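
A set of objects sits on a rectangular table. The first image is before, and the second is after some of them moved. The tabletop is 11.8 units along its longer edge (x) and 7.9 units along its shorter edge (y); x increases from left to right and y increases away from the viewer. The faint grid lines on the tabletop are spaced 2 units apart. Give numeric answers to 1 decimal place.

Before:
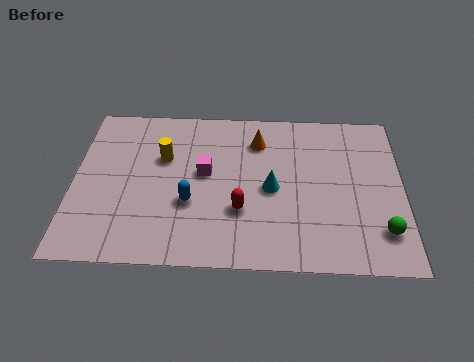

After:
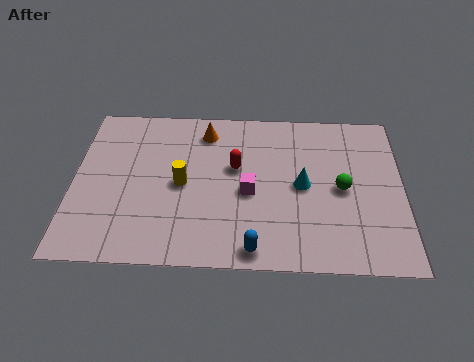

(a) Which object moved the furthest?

the blue capsule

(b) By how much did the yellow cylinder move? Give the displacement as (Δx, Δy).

(0.7, -1.3)

The yellow cylinder was at about (3.2, 5.1) and moved to about (3.9, 3.8).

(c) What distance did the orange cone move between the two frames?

1.9

From (6.6, 6.1) to (4.7, 6.5), the orange cone covered √(1.9² + 0.4²) ≈ 1.9 units.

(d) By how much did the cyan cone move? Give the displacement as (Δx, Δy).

(1.1, 0.2)

The cyan cone was at about (7.1, 3.7) and moved to about (8.2, 3.9).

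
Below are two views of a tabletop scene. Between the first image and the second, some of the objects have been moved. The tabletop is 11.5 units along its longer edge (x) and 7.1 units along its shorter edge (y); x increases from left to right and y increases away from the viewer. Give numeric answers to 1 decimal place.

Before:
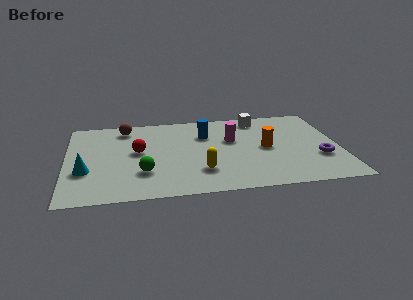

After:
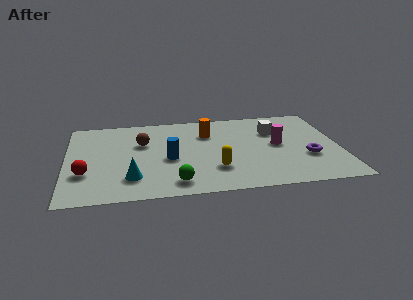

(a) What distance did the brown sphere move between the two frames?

1.6

The brown sphere was near (2.5, 6.0) before and (3.2, 4.6) after, so it travelled √(0.7² + 1.4²) ≈ 1.6 units.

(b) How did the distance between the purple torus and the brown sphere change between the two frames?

-1.7

Before: roughly 8.9 units apart; after: 7.2. That's 1.7 units closer together.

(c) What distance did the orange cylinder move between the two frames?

2.9

The orange cylinder moved from about (8.4, 3.5) to (6.0, 5.1), a distance of √(2.4² + 1.6²) ≈ 2.9.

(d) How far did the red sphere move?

2.7

From (3.0, 3.9) to (0.8, 2.3), the red sphere covered √(2.2² + 1.6²) ≈ 2.7 units.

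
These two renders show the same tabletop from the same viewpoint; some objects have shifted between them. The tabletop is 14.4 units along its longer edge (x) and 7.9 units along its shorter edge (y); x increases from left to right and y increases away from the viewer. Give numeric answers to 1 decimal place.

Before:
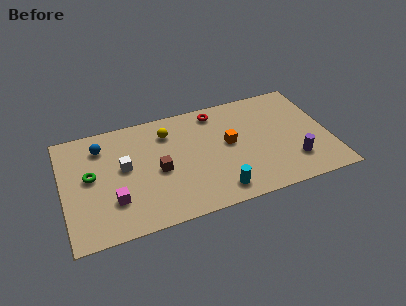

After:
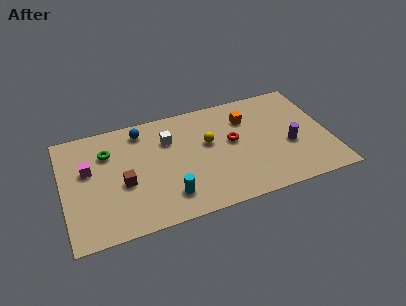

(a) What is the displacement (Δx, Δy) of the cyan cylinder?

(-2.6, 0.5)

The cyan cylinder started near (8.1, 1.2) and ended near (5.5, 1.7).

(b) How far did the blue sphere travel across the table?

2.3

The blue sphere moved from about (2.2, 6.2) to (4.4, 6.7), a distance of √(2.2² + 0.5²) ≈ 2.3.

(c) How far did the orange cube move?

1.9

The orange cube was near (9.0, 4.3) before and (10.1, 5.8) after, so it travelled √(1.1² + 1.5²) ≈ 1.9 units.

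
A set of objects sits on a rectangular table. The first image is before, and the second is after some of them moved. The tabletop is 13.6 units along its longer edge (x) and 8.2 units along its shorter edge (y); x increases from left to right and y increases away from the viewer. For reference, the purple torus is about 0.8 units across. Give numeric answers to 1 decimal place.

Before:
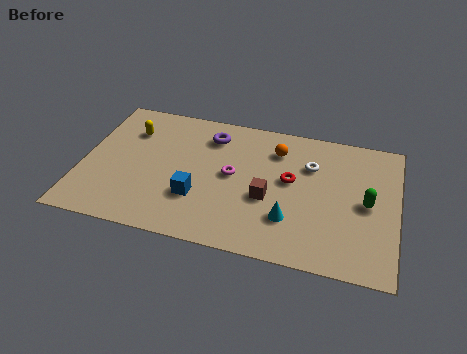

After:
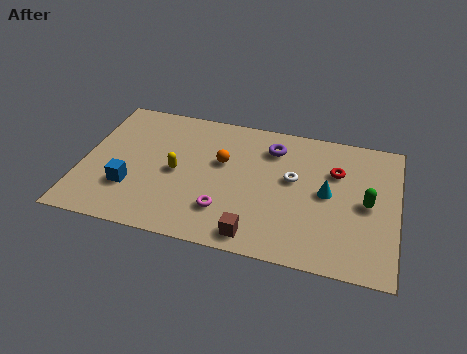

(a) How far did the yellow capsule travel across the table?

3.0

The yellow capsule was near (1.9, 6.0) before and (4.1, 3.9) after, so it travelled √(2.2² + 2.1²) ≈ 3.0 units.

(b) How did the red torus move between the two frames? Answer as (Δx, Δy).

(1.9, 1.0)

The red torus started near (9.0, 4.6) and ended near (10.9, 5.6).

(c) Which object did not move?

the green capsule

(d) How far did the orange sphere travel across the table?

2.6

The orange sphere moved from about (8.3, 6.3) to (6.0, 5.0), a distance of √(2.3² + 1.3²) ≈ 2.6.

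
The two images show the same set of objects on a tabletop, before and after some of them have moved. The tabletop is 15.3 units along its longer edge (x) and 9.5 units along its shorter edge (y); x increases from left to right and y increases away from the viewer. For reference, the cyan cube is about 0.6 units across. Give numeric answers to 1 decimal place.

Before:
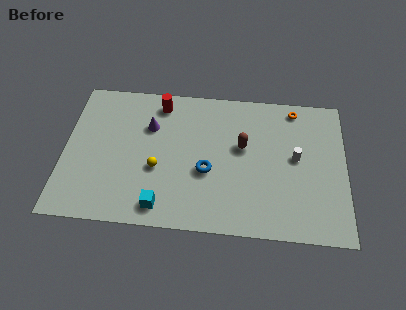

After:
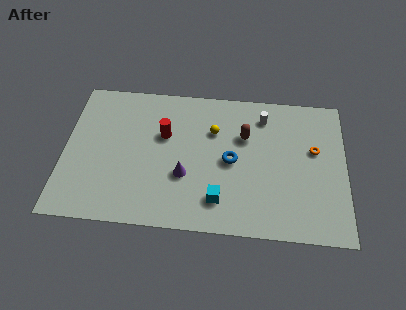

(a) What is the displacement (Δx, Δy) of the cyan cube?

(3.1, 0.7)

From the two frames, the cyan cube sits at roughly (5.4, 1.3) before and (8.5, 2.0) after.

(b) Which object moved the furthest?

the yellow sphere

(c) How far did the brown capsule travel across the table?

0.7

From (9.7, 5.6) to (9.8, 6.3), the brown capsule covered √(0.1² + 0.7²) ≈ 0.7 units.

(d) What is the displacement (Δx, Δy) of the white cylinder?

(-1.8, 2.6)

From the two frames, the white cylinder sits at roughly (12.6, 5.1) before and (10.8, 7.7) after.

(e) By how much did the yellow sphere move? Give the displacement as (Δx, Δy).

(3.0, 2.8)

From the two frames, the yellow sphere sits at roughly (5.1, 3.7) before and (8.1, 6.5) after.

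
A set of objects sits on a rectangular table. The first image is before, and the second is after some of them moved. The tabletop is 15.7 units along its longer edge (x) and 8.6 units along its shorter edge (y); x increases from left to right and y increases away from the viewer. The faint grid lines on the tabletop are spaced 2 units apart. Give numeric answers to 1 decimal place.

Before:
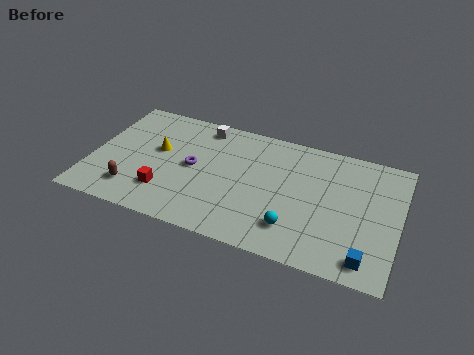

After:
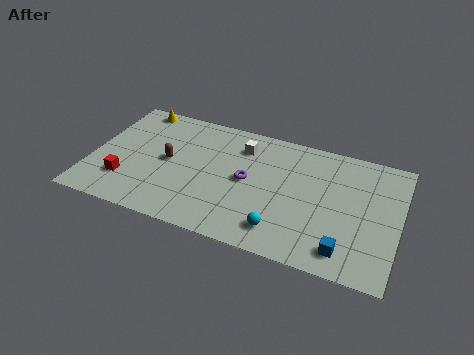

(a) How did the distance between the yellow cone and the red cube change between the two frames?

+2.6

Before: roughly 2.9 units apart; after: 5.5. That's 2.6 units further apart.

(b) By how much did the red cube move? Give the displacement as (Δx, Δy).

(-2.1, 0.1)

The red cube was at about (4.0, 2.2) and moved to about (1.9, 2.3).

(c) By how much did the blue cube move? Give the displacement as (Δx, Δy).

(-1.1, 0.2)

The blue cube was at about (14.3, 1.2) and moved to about (13.2, 1.4).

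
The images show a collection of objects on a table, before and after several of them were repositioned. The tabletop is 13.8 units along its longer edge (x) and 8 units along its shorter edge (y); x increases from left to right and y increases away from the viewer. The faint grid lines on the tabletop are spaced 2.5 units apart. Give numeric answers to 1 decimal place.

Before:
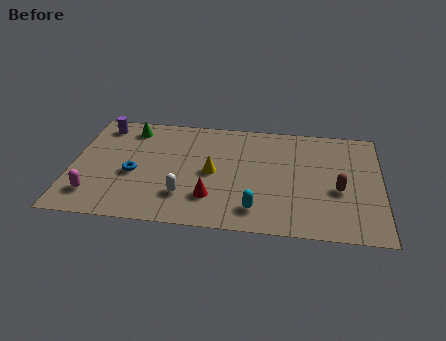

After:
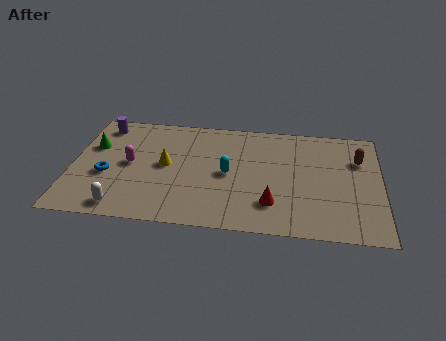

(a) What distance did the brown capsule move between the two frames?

2.5

From (11.9, 3.3) to (12.8, 5.6), the brown capsule covered √(0.9² + 2.3²) ≈ 2.5 units.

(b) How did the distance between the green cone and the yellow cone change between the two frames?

-1.3

Before: roughly 4.7 units apart; after: 3.4. That's 1.3 units closer together.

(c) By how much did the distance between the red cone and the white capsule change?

+5.5

The distance was about 1.2 in the first image and 6.7 in the second, so they moved 5.5 units further apart.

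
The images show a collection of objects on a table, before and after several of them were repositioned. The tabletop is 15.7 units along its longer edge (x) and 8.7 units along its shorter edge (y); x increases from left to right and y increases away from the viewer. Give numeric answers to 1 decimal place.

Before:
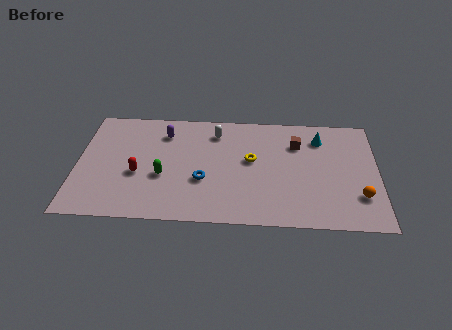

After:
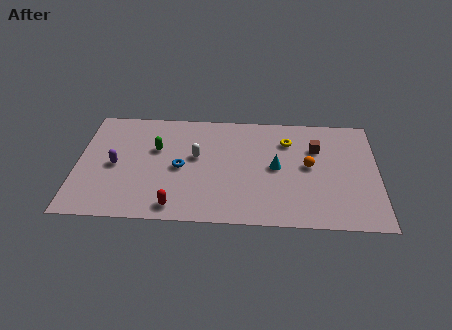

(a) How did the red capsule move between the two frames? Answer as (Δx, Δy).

(2.0, -2.4)

The red capsule started near (3.2, 3.5) and ended near (5.2, 1.1).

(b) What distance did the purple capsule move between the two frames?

3.7

From (4.5, 6.8) to (2.0, 4.1), the purple capsule covered √(2.5² + 2.7²) ≈ 3.7 units.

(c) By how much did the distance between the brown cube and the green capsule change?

+0.8

They were about 7.6 units apart before and 8.4 after — 0.8 units further apart.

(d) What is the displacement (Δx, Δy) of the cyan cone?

(-2.3, -2.4)

The cyan cone was at about (12.7, 6.8) and moved to about (10.4, 4.4).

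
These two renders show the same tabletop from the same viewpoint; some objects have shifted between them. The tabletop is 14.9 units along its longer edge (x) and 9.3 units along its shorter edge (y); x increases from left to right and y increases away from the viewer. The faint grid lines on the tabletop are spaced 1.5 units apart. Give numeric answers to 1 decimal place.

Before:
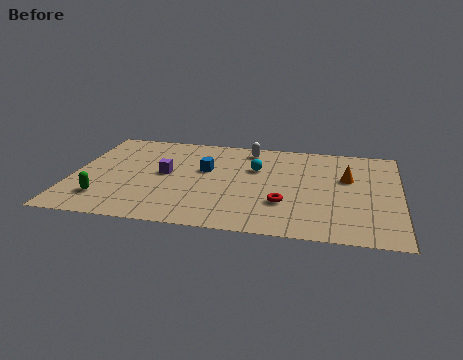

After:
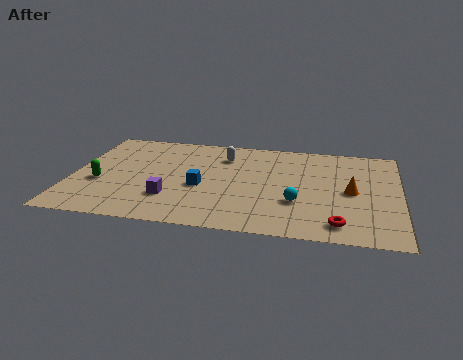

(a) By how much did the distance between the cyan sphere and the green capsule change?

+1.2

The distance was about 7.8 in the first image and 9.0 in the second, so they moved 1.2 units further apart.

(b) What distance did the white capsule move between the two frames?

1.4

From (7.9, 8.0) to (6.8, 7.1), the white capsule covered √(1.1² + 0.9²) ≈ 1.4 units.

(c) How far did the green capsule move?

1.5

The green capsule moved from about (1.6, 2.1) to (1.3, 3.6), a distance of √(0.3² + 1.5²) ≈ 1.5.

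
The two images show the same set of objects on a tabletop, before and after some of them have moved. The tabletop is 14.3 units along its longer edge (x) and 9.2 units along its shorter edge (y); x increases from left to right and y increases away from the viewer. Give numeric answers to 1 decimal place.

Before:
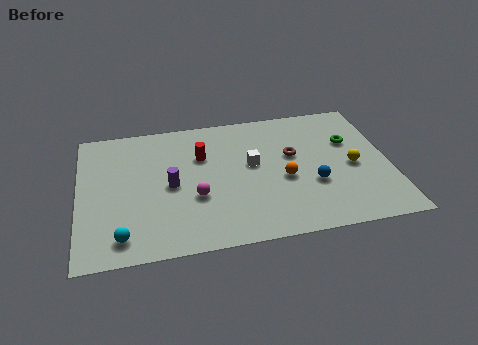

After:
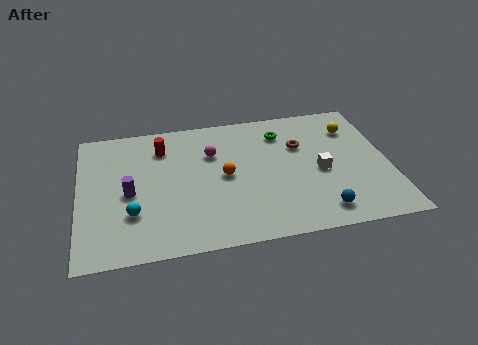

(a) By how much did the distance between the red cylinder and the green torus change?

-1.3

They were about 6.9 units apart before and 5.6 after — 1.3 units closer together.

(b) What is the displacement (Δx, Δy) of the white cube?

(3.1, -1.1)

The white cube started near (8.0, 5.2) and ended near (11.1, 4.1).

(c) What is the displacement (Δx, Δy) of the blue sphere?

(0.2, -1.9)

The blue sphere started near (10.7, 3.3) and ended near (10.9, 1.4).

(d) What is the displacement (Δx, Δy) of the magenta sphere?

(0.9, 2.9)

The magenta sphere was at about (5.3, 3.4) and moved to about (6.2, 6.3).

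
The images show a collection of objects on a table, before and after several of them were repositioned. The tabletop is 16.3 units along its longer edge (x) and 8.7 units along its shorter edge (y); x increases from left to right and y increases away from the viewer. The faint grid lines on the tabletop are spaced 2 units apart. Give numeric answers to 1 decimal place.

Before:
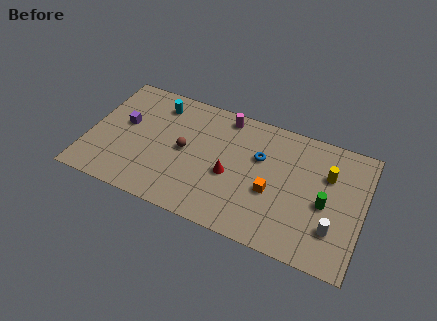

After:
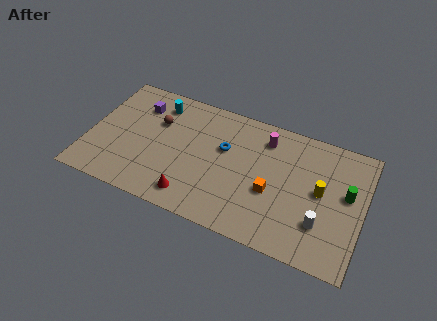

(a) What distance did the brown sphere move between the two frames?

2.3

The brown sphere moved from about (5.7, 4.4) to (3.9, 5.8), a distance of √(1.8² + 1.4²) ≈ 2.3.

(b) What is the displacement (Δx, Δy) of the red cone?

(-2.0, -2.3)

The red cone started near (8.5, 3.7) and ended near (6.5, 1.4).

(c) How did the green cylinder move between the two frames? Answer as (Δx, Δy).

(1.2, 1.1)

The green cylinder started near (14.1, 3.9) and ended near (15.3, 5.0).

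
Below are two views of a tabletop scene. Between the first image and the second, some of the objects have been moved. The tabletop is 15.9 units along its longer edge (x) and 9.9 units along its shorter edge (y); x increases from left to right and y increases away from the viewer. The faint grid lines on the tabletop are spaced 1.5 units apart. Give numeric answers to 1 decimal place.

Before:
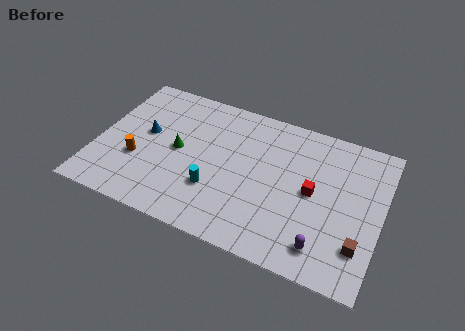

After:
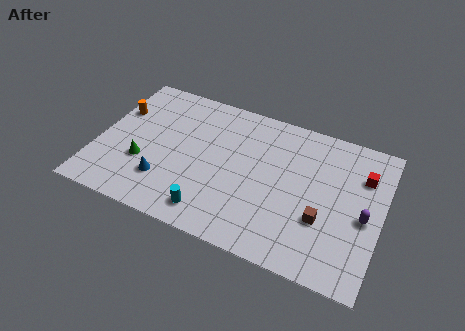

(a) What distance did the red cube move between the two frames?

3.3

The red cube was near (12.1, 5.0) before and (14.7, 7.1) after, so it travelled √(2.6² + 2.1²) ≈ 3.3 units.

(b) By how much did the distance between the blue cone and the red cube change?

+2.1

They were about 9.5 units apart before and 11.6 after — 2.1 units further apart.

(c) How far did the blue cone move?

3.2

The blue cone moved from about (2.6, 5.5) to (4.0, 2.6), a distance of √(1.4² + 2.9²) ≈ 3.2.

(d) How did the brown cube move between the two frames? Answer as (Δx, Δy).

(-2.1, 0.9)

From the two frames, the brown cube sits at roughly (14.9, 2.5) before and (12.8, 3.4) after.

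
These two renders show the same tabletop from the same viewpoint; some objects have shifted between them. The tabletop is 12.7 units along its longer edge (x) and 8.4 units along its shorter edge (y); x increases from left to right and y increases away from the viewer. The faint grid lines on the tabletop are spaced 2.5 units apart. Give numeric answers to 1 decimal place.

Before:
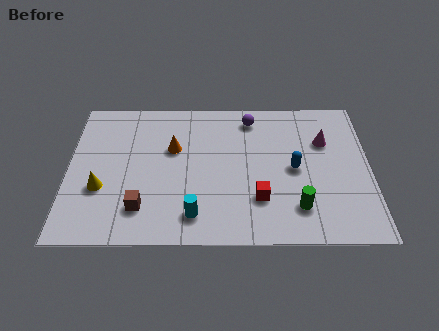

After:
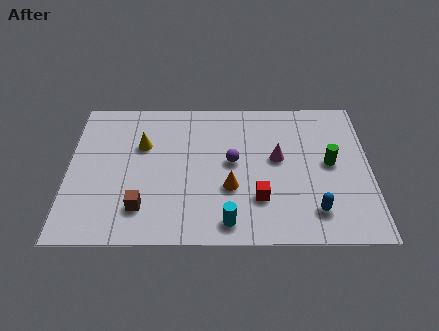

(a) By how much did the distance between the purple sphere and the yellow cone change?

-3.6

They were about 7.5 units apart before and 3.9 after — 3.6 units closer together.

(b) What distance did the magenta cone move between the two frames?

2.2

The magenta cone was near (10.8, 5.7) before and (8.8, 4.7) after, so it travelled √(2.0² + 1.0²) ≈ 2.2 units.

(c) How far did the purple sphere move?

2.7

The purple sphere was near (7.7, 7.1) before and (6.9, 4.5) after, so it travelled √(0.8² + 2.6²) ≈ 2.7 units.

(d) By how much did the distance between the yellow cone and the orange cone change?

+0.7

Before: roughly 3.8 units apart; after: 4.5. That's 0.7 units further apart.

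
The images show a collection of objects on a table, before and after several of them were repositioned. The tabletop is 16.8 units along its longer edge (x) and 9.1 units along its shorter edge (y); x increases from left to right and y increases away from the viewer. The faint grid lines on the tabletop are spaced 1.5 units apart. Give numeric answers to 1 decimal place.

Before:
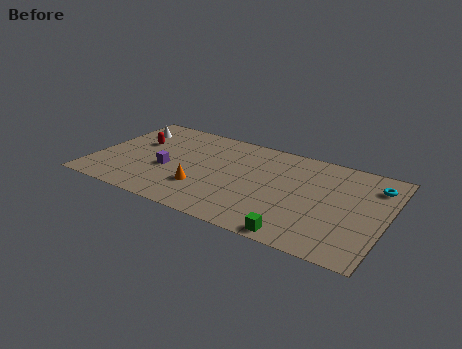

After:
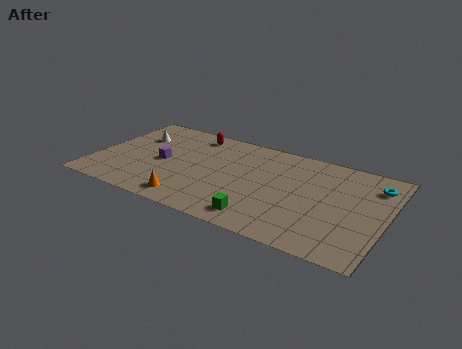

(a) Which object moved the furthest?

the red capsule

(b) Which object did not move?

the cyan torus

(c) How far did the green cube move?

2.3

The green cube moved from about (12.3, 0.8) to (10.1, 1.4), a distance of √(2.2² + 0.6²) ≈ 2.3.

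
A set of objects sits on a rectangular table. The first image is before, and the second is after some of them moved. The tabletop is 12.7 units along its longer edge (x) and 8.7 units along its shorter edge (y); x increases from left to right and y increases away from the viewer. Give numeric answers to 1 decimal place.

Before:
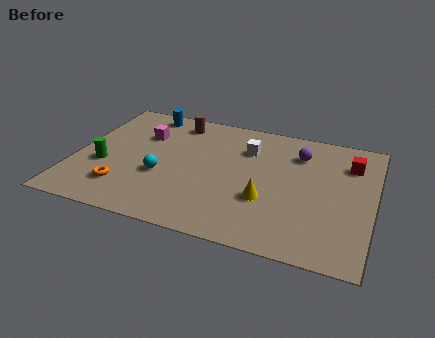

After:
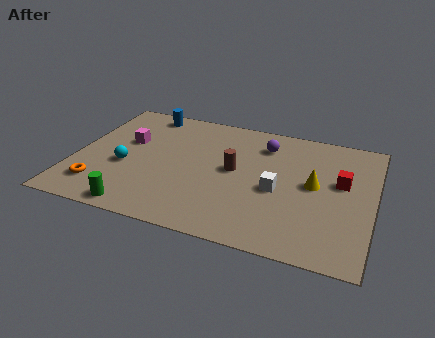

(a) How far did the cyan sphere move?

1.6

From (3.8, 3.3) to (2.2, 3.5), the cyan sphere covered √(1.6² + 0.2²) ≈ 1.6 units.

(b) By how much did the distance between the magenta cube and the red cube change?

+0.3

The distance was about 8.9 in the first image and 9.2 in the second, so they moved 0.3 units further apart.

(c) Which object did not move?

the blue cylinder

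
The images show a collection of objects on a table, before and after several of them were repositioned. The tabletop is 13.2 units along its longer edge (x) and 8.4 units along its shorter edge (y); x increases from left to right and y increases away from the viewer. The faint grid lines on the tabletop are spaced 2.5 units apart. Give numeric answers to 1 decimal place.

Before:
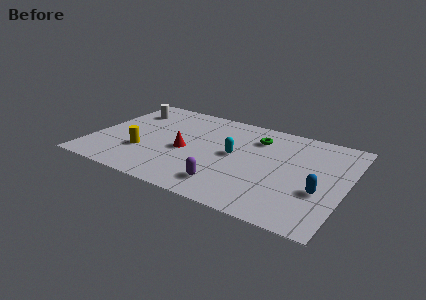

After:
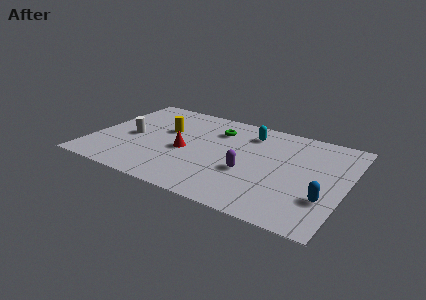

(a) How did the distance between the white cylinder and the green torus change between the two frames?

-2.1

Before: roughly 6.9 units apart; after: 4.8. That's 2.1 units closer together.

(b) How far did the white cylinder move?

2.6

The white cylinder moved from about (1.4, 6.4) to (2.0, 3.9), a distance of √(0.6² + 2.5²) ≈ 2.6.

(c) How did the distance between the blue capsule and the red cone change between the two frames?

+0.4

Before: roughly 7.1 units apart; after: 7.5. That's 0.4 units further apart.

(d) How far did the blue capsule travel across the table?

0.6

The blue capsule was near (12.0, 3.1) before and (12.3, 2.6) after, so it travelled √(0.3² + 0.5²) ≈ 0.6 units.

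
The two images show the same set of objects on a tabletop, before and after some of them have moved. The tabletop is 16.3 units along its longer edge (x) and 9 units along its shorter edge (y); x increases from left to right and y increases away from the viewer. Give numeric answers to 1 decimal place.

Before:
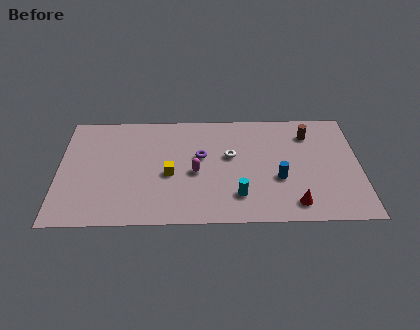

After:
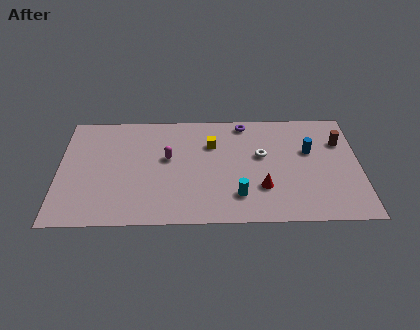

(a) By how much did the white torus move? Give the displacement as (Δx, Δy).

(1.7, 0.0)

From the two frames, the white torus sits at roughly (9.3, 5.3) before and (11.0, 5.3) after.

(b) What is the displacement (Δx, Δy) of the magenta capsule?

(-1.5, 1.2)

From the two frames, the magenta capsule sits at roughly (7.4, 4.0) before and (5.9, 5.2) after.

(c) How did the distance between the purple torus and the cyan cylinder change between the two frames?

+2.1

Before: roughly 3.8 units apart; after: 5.9. That's 2.1 units further apart.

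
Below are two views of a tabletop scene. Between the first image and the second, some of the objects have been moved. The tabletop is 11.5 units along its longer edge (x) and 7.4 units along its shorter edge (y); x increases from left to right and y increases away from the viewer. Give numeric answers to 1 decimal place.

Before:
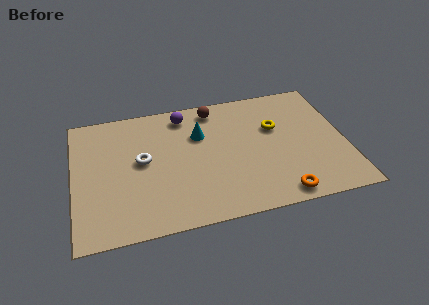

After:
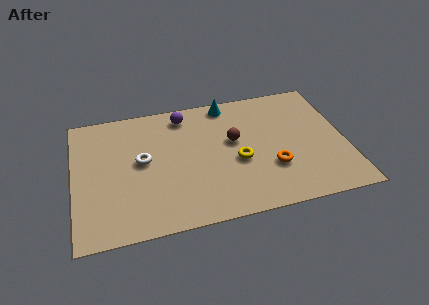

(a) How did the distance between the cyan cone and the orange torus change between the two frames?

-0.7

The distance was about 5.2 in the first image and 4.5 in the second, so they moved 0.7 units closer together.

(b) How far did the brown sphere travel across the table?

2.2

The brown sphere moved from about (6.1, 6.4) to (6.8, 4.3), a distance of √(0.7² + 2.1²) ≈ 2.2.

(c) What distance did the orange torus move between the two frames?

1.6

From (8.5, 0.8) to (8.3, 2.4), the orange torus covered √(0.2² + 1.6²) ≈ 1.6 units.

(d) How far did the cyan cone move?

2.1

From (5.4, 5.0) to (6.7, 6.6), the cyan cone covered √(1.3² + 1.6²) ≈ 2.1 units.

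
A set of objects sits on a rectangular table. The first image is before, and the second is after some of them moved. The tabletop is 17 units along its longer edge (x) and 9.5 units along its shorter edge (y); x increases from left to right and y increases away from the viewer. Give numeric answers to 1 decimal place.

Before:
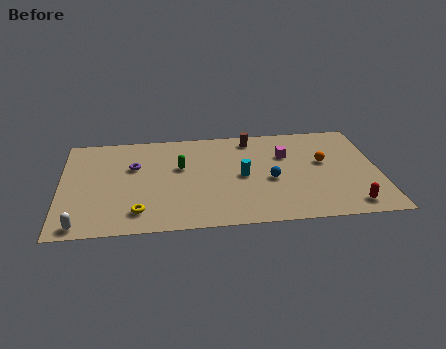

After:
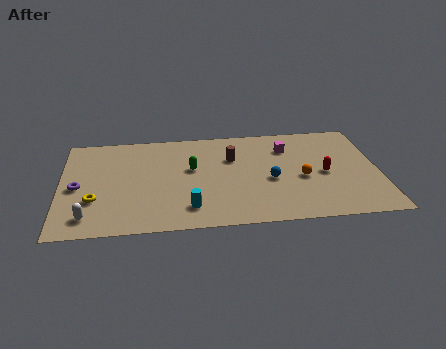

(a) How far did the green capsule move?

0.6

From (6.4, 5.8) to (7.0, 5.6), the green capsule covered √(0.6² + 0.2²) ≈ 0.6 units.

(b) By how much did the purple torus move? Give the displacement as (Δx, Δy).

(-3.0, -1.7)

From the two frames, the purple torus sits at roughly (3.9, 6.1) before and (0.9, 4.4) after.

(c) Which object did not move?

the blue sphere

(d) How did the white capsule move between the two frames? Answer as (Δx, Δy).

(0.4, 0.7)

From the two frames, the white capsule sits at roughly (1.1, 0.9) before and (1.5, 1.6) after.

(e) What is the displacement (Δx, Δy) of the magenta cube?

(0.1, 0.7)

The magenta cube started near (12.1, 6.4) and ended near (12.2, 7.1).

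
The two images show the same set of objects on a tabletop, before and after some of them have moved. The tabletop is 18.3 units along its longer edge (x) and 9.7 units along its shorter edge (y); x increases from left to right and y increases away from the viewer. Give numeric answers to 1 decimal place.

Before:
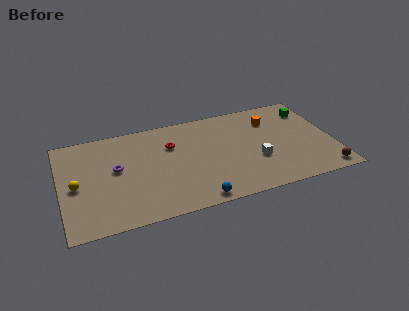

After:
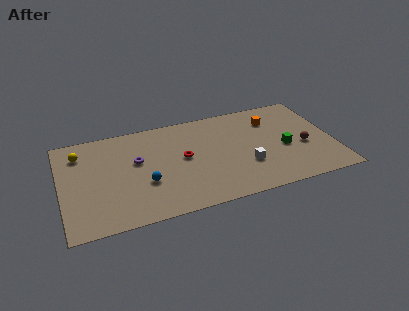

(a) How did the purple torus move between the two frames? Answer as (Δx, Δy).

(1.4, 0.4)

The purple torus was at about (3.7, 5.4) and moved to about (5.1, 5.8).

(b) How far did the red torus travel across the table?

1.7

From (7.5, 6.7) to (8.2, 5.2), the red torus covered √(0.7² + 1.5²) ≈ 1.7 units.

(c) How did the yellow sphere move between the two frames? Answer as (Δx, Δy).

(0.4, 3.1)

From the two frames, the yellow sphere sits at roughly (1.0, 4.5) before and (1.4, 7.6) after.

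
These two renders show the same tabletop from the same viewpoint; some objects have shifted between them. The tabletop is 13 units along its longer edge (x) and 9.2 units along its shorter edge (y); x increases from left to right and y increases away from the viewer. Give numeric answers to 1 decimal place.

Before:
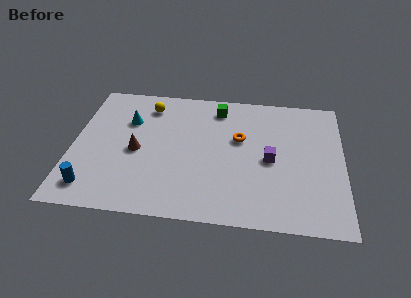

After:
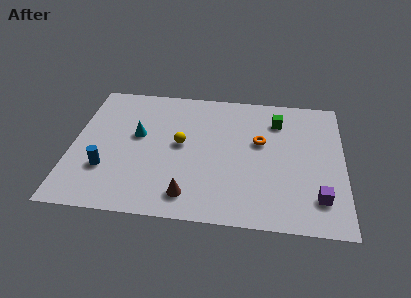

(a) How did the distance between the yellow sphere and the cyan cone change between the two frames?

+0.6

The distance was about 1.5 in the first image and 2.1 in the second, so they moved 0.6 units further apart.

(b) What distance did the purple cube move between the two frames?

3.3

From (9.5, 4.3) to (11.8, 2.0), the purple cube covered √(2.3² + 2.3²) ≈ 3.3 units.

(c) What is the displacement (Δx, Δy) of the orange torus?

(1.0, -0.1)

The orange torus started near (8.0, 5.6) and ended near (9.0, 5.5).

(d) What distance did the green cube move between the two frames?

3.0

The green cube was near (6.9, 7.7) before and (9.8, 7.1) after, so it travelled √(2.9² + 0.6²) ≈ 3.0 units.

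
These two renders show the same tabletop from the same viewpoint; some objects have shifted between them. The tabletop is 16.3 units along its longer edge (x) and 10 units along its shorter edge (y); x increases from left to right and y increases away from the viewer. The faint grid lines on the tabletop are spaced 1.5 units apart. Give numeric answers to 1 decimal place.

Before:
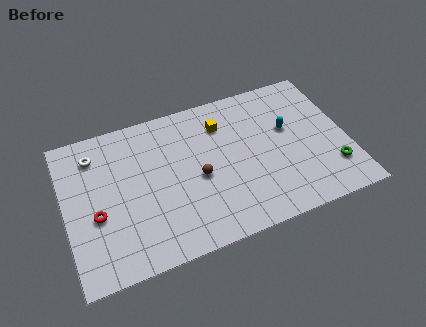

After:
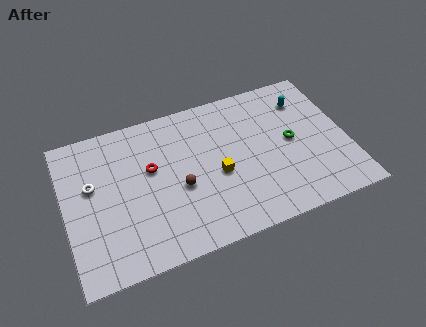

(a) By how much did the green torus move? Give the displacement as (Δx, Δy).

(-2.1, 2.6)

The green torus was at about (15.2, 2.5) and moved to about (13.1, 5.1).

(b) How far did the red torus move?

3.9

The red torus moved from about (1.7, 4.0) to (5.0, 6.0), a distance of √(3.3² + 2.0²) ≈ 3.9.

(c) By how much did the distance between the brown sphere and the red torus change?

-3.6

The distance was about 5.9 in the first image and 2.3 in the second, so they moved 3.6 units closer together.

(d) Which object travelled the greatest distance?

the red torus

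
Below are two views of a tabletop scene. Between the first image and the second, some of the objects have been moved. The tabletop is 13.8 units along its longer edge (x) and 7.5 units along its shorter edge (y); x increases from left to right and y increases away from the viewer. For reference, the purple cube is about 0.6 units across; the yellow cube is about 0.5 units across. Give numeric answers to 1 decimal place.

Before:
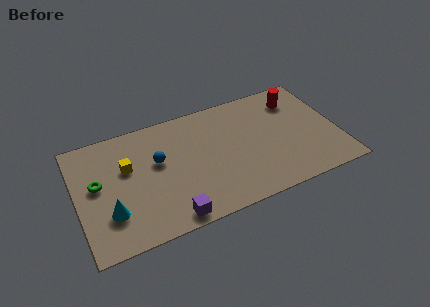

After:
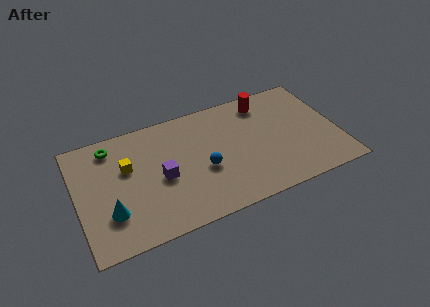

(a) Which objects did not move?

the yellow cube and the cyan cone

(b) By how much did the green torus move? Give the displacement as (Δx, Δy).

(0.9, 2.1)

The green torus was at about (1.1, 4.2) and moved to about (2.0, 6.3).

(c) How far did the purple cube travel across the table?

2.6

The purple cube was near (4.6, 0.8) before and (4.4, 3.4) after, so it travelled √(0.2² + 2.6²) ≈ 2.6 units.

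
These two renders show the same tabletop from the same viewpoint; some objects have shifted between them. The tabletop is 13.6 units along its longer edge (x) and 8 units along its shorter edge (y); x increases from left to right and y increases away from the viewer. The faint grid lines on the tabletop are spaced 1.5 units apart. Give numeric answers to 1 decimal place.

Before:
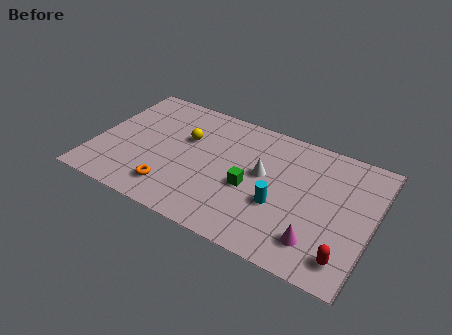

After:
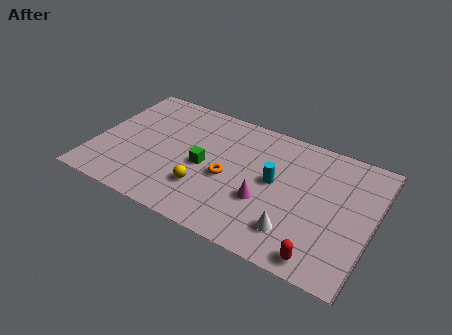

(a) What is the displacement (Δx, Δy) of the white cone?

(1.9, -2.7)

The white cone started near (8.2, 4.5) and ended near (10.1, 1.8).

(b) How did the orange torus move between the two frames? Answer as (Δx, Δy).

(2.5, 1.9)

The orange torus was at about (4.1, 1.6) and moved to about (6.6, 3.5).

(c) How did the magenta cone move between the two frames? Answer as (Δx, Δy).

(-2.7, 1.2)

The magenta cone was at about (11.2, 1.7) and moved to about (8.5, 2.9).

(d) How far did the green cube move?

2.3

From (7.7, 3.4) to (5.4, 3.7), the green cube covered √(2.3² + 0.3²) ≈ 2.3 units.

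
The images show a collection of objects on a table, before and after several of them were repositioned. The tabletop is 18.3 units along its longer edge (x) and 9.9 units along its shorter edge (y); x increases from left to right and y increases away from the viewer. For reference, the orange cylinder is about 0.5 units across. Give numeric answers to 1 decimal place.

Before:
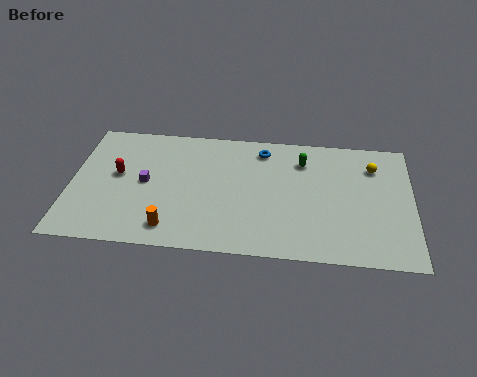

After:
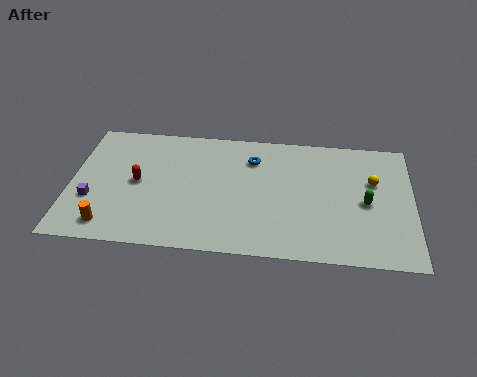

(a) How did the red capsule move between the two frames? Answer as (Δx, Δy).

(1.1, -0.5)

The red capsule started near (2.5, 5.5) and ended near (3.6, 5.0).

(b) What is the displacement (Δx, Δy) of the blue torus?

(-0.5, -0.8)

The blue torus was at about (10.2, 8.3) and moved to about (9.7, 7.5).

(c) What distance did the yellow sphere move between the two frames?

1.2

The yellow sphere was near (16.2, 7.5) before and (16.2, 6.3) after, so it travelled √(0.0² + 1.2²) ≈ 1.2 units.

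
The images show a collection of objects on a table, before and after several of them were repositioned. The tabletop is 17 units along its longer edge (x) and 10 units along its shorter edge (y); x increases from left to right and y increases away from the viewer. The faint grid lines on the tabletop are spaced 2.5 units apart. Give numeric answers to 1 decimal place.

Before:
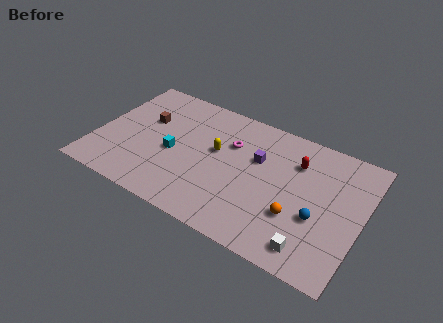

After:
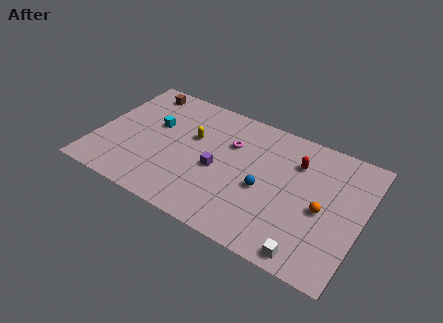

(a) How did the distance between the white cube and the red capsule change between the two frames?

+0.5

The distance was about 6.0 in the first image and 6.5 in the second, so they moved 0.5 units further apart.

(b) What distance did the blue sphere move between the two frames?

3.5

From (14.4, 3.8) to (10.9, 4.3), the blue sphere covered √(3.5² + 0.5²) ≈ 3.5 units.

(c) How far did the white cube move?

0.5

The white cube moved from about (14.3, 1.5) to (14.2, 1.0), a distance of √(0.1² + 0.5²) ≈ 0.5.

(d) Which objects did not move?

the red capsule and the magenta torus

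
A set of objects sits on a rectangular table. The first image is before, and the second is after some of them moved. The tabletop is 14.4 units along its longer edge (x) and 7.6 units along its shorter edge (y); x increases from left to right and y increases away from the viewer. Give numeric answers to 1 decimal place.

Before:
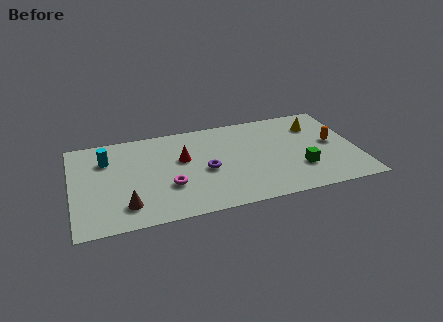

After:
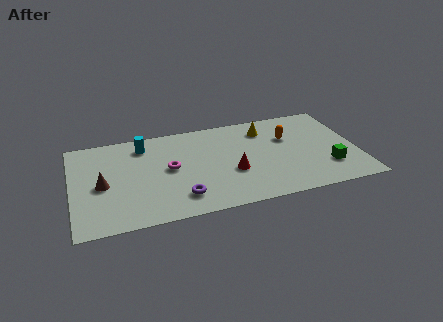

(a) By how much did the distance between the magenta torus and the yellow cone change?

-2.9

The distance was about 8.3 in the first image and 5.4 in the second, so they moved 2.9 units closer together.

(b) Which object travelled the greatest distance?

the red cone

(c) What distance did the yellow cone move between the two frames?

2.6

The yellow cone was near (12.5, 5.7) before and (9.9, 6.0) after, so it travelled √(2.6² + 0.3²) ≈ 2.6 units.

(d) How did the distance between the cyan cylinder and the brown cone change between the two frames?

-0.5

The distance was about 4.0 in the first image and 3.5 in the second, so they moved 0.5 units closer together.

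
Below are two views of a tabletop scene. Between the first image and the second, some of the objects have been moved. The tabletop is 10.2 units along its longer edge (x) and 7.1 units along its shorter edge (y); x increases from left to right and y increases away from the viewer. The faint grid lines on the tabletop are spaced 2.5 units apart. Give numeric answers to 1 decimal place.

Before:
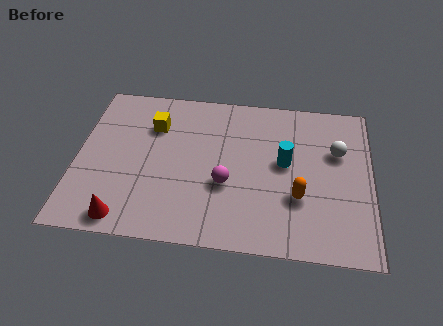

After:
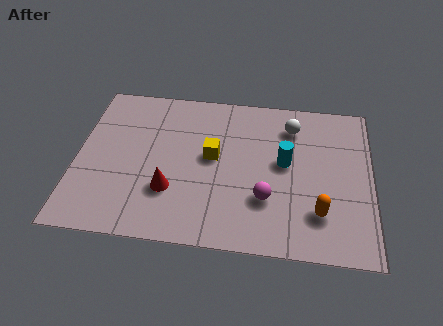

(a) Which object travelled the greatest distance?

the yellow cube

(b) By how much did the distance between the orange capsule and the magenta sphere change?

-0.7

The distance was about 2.5 in the first image and 1.8 in the second, so they moved 0.7 units closer together.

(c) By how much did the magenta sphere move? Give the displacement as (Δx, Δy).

(1.4, -0.5)

The magenta sphere started near (5.2, 2.7) and ended near (6.6, 2.2).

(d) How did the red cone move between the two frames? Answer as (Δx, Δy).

(1.5, 1.4)

The red cone was at about (1.8, 0.8) and moved to about (3.3, 2.2).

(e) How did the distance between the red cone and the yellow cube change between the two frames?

-2.2

They were about 4.4 units apart before and 2.2 after — 2.2 units closer together.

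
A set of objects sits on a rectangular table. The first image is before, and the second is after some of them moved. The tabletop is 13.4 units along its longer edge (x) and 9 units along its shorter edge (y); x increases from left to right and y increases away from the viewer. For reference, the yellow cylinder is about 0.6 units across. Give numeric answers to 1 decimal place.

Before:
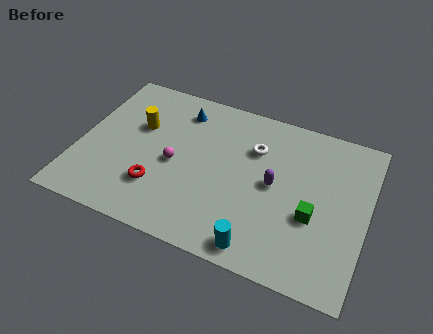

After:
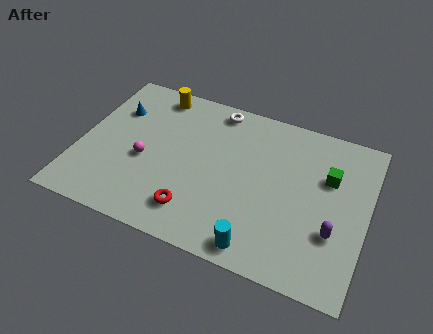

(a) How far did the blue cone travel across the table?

3.2

The blue cone was near (4.4, 7.3) before and (1.4, 6.3) after, so it travelled √(3.0² + 1.0²) ≈ 3.2 units.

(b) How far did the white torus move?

2.6

From (8.0, 6.3) to (6.0, 8.0), the white torus covered √(2.0² + 1.7²) ≈ 2.6 units.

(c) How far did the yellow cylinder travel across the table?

2.3

From (2.6, 5.7) to (3.1, 7.9), the yellow cylinder covered √(0.5² + 2.2²) ≈ 2.3 units.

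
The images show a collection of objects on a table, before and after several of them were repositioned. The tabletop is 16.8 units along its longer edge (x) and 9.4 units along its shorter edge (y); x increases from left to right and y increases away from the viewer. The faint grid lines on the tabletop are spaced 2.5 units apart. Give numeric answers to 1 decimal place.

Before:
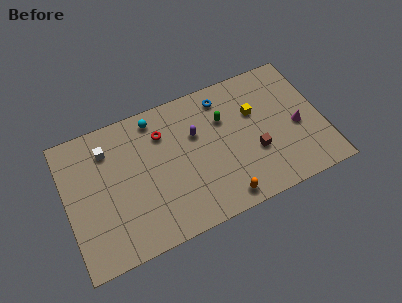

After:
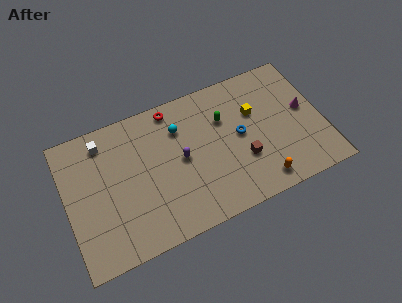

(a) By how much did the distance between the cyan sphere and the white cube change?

+1.7

They were about 3.3 units apart before and 5.0 after — 1.7 units further apart.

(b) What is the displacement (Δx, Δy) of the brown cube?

(-0.8, -0.2)

The brown cube was at about (12.2, 3.4) and moved to about (11.4, 3.2).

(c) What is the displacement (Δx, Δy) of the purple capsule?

(-1.1, -1.3)

The purple capsule started near (8.6, 6.1) and ended near (7.5, 4.8).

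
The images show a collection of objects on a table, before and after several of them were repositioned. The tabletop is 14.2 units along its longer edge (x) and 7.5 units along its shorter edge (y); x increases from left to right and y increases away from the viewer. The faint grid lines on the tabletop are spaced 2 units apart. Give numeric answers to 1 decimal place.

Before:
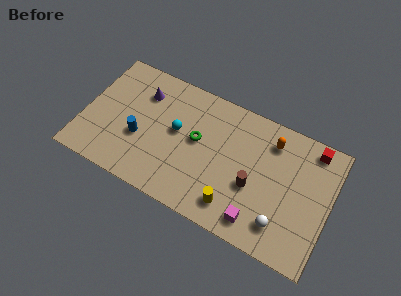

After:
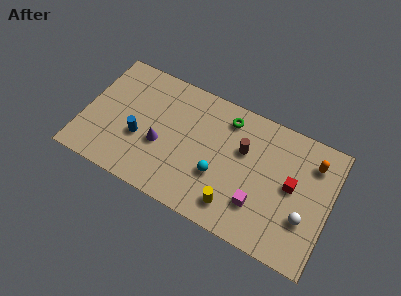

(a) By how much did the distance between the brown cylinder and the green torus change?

-1.8

The distance was about 3.6 in the first image and 1.8 in the second, so they moved 1.8 units closer together.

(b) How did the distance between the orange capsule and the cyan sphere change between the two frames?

+0.4

They were about 5.6 units apart before and 6.0 after — 0.4 units further apart.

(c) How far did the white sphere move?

1.5

The white sphere was near (11.7, 1.6) before and (12.9, 2.5) after, so it travelled √(1.2² + 0.9²) ≈ 1.5 units.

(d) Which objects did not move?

the blue cylinder and the yellow cylinder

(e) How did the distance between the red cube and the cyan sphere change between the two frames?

-3.7

Before: roughly 8.0 units apart; after: 4.3. That's 3.7 units closer together.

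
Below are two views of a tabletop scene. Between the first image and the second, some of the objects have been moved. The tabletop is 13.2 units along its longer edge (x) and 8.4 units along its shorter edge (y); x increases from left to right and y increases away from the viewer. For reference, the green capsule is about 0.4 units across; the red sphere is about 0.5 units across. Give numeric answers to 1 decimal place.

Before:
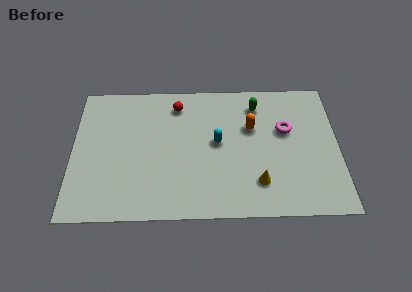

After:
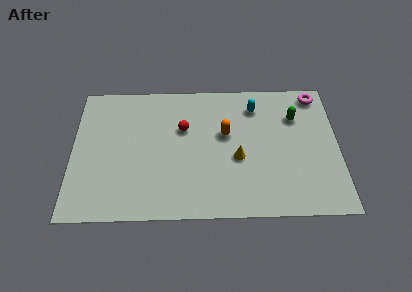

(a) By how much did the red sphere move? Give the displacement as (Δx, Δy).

(0.3, -1.5)

The red sphere was at about (5.2, 6.9) and moved to about (5.5, 5.4).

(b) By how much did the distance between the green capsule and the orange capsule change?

+2.2

They were about 1.4 units apart before and 3.6 after — 2.2 units further apart.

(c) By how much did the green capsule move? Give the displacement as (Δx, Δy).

(1.9, -0.8)

The green capsule started near (9.2, 6.8) and ended near (11.1, 6.0).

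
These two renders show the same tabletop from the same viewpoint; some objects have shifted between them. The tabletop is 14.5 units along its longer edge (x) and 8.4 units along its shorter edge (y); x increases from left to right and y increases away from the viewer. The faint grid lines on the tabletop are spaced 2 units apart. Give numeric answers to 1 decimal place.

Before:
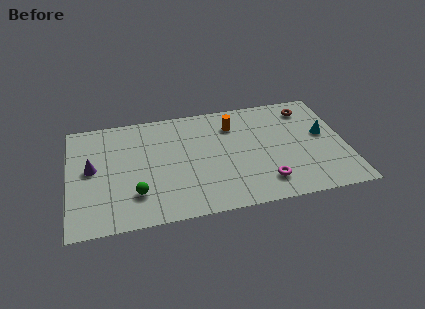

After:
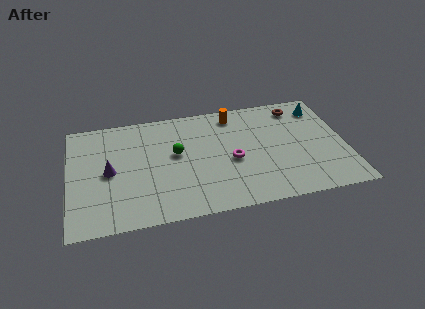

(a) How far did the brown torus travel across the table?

0.5

From (12.7, 6.9) to (12.2, 7.1), the brown torus covered √(0.5² + 0.2²) ≈ 0.5 units.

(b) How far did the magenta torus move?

2.6

From (10.1, 1.7) to (8.5, 3.7), the magenta torus covered √(1.6² + 2.0²) ≈ 2.6 units.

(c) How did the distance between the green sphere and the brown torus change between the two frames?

-3.4

They were about 10.4 units apart before and 7.0 after — 3.4 units closer together.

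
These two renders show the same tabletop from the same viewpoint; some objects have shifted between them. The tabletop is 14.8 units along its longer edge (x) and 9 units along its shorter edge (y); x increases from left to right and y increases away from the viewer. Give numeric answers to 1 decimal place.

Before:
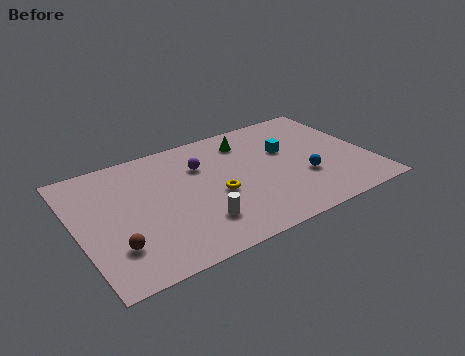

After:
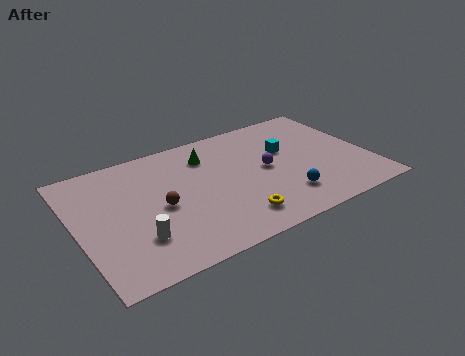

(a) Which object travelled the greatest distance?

the purple sphere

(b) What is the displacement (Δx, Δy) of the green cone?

(-2.1, -0.3)

From the two frames, the green cone sits at roughly (9.0, 7.2) before and (6.9, 6.9) after.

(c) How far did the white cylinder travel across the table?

3.0

From (5.7, 2.2) to (2.7, 2.5), the white cylinder covered √(3.0² + 0.3²) ≈ 3.0 units.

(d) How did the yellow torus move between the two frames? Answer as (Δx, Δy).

(0.6, -2.1)

The yellow torus was at about (6.9, 3.8) and moved to about (7.5, 1.7).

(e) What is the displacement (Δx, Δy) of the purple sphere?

(3.1, -1.7)

From the two frames, the purple sphere sits at roughly (6.5, 6.3) before and (9.6, 4.6) after.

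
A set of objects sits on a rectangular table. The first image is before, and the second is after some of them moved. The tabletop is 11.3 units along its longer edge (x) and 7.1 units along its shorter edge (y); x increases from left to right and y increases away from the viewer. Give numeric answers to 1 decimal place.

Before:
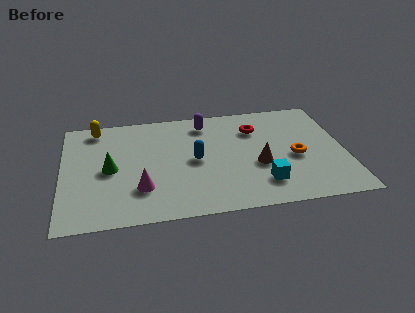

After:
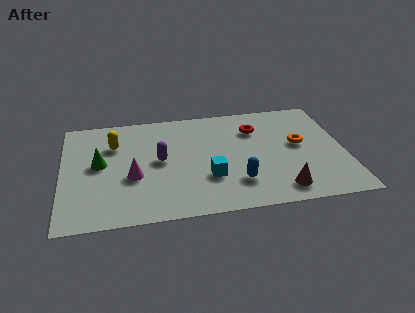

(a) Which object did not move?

the red torus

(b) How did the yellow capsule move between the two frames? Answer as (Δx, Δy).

(0.7, -1.2)

The yellow capsule started near (1.4, 6.2) and ended near (2.1, 5.0).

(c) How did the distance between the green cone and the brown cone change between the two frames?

+1.7

Before: roughly 5.9 units apart; after: 7.6. That's 1.7 units further apart.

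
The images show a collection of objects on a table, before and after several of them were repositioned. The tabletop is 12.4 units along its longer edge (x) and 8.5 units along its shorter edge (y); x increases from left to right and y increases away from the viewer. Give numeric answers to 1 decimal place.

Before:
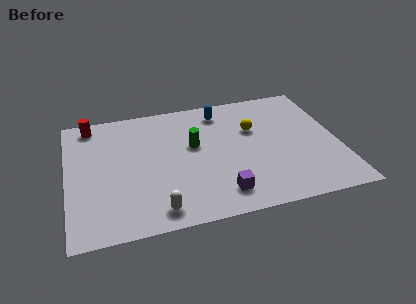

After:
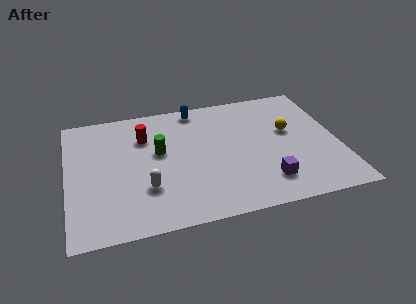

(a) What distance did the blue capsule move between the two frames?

1.2

The blue capsule was near (7.2, 7.1) before and (6.1, 7.6) after, so it travelled √(1.1² + 0.5²) ≈ 1.2 units.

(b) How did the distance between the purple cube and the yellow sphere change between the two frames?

-0.9

Before: roughly 4.4 units apart; after: 3.5. That's 0.9 units closer together.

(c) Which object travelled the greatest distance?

the red cylinder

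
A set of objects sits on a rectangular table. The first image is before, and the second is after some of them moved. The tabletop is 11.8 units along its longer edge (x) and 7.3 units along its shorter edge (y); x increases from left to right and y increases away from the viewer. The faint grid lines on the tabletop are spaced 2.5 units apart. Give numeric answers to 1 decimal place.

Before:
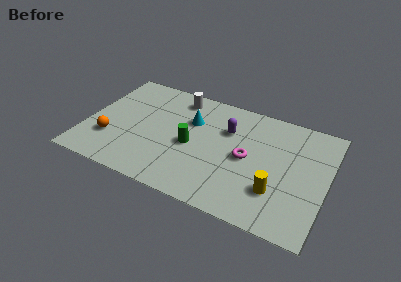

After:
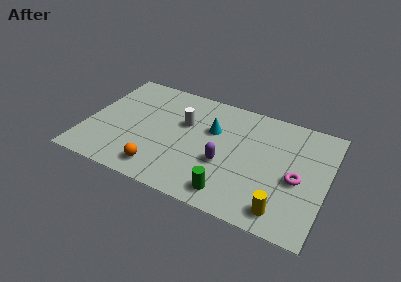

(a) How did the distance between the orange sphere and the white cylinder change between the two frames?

-1.4

The distance was about 4.9 in the first image and 3.5 in the second, so they moved 1.4 units closer together.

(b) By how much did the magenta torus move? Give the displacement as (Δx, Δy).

(2.5, -0.4)

From the two frames, the magenta torus sits at roughly (7.9, 3.6) before and (10.4, 3.2) after.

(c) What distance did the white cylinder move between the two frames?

1.7

The white cylinder was near (4.2, 6.2) before and (4.7, 4.6) after, so it travelled √(0.5² + 1.6²) ≈ 1.7 units.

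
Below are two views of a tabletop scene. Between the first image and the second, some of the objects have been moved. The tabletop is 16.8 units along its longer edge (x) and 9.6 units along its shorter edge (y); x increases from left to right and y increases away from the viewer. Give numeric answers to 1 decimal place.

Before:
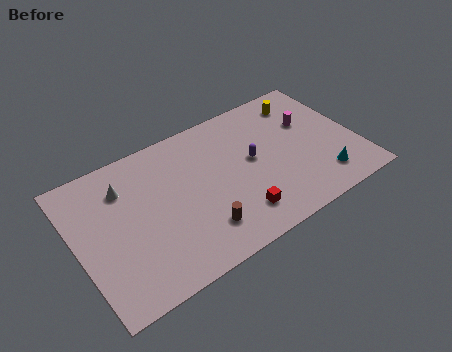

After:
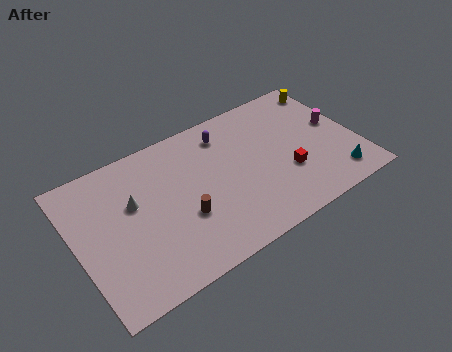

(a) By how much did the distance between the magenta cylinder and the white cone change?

+1.1

The distance was about 11.2 in the first image and 12.3 in the second, so they moved 1.1 units further apart.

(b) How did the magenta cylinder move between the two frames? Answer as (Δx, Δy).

(1.5, -0.9)

From the two frames, the magenta cylinder sits at roughly (14.3, 6.2) before and (15.8, 5.3) after.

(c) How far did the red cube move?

3.5

From (9.1, 2.0) to (12.4, 3.3), the red cube covered √(3.3² + 1.3²) ≈ 3.5 units.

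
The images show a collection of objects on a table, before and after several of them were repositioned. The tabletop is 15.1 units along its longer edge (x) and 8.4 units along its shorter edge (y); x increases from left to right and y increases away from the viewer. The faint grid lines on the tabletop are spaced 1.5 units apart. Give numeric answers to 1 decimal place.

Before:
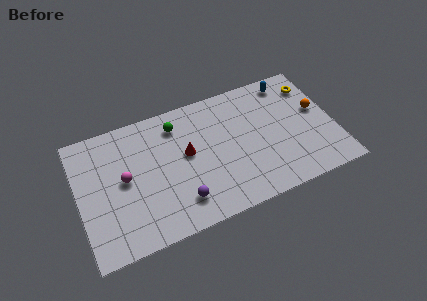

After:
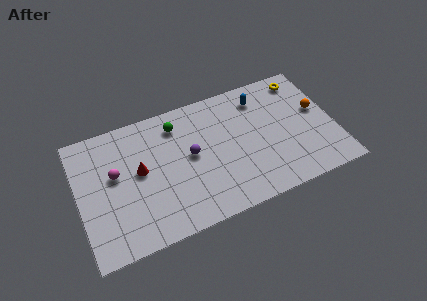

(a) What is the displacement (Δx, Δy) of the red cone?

(-2.8, -0.1)

The red cone started near (6.4, 4.7) and ended near (3.6, 4.6).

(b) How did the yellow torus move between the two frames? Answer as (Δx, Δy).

(-0.5, 0.6)

The yellow torus was at about (14.1, 6.6) and moved to about (13.6, 7.2).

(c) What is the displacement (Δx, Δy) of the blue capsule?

(-1.8, -0.5)

The blue capsule started near (12.8, 7.3) and ended near (11.0, 6.8).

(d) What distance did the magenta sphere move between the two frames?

0.7

The magenta sphere was near (2.7, 4.4) before and (2.2, 4.9) after, so it travelled √(0.5² + 0.5²) ≈ 0.7 units.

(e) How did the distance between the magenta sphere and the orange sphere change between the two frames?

+0.5

Before: roughly 11.5 units apart; after: 12.0. That's 0.5 units further apart.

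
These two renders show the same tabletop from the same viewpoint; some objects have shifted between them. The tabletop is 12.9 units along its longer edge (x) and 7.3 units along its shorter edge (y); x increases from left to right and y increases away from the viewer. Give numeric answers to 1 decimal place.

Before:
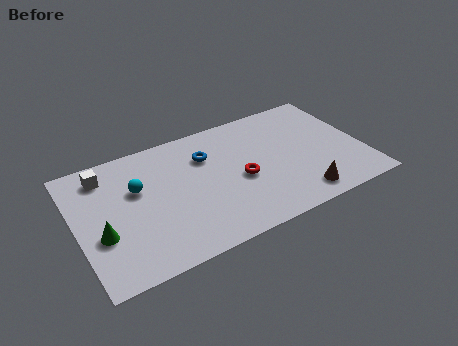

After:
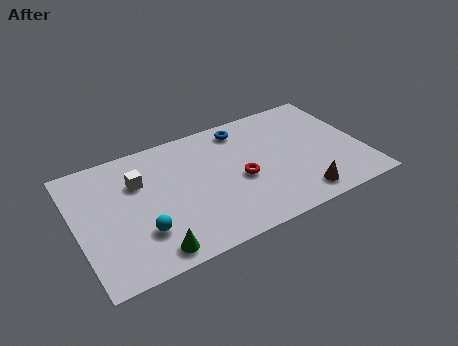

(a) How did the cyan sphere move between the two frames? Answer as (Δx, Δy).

(-0.1, -2.5)

The cyan sphere started near (2.8, 4.6) and ended near (2.7, 2.1).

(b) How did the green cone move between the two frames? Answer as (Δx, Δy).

(2.0, -1.8)

The green cone was at about (1.0, 2.7) and moved to about (3.0, 0.9).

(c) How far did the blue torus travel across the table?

2.1

From (6.0, 5.2) to (7.8, 6.2), the blue torus covered √(1.8² + 1.0²) ≈ 2.1 units.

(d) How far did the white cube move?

1.7

The white cube was near (1.5, 6.0) before and (2.9, 5.0) after, so it travelled √(1.4² + 1.0²) ≈ 1.7 units.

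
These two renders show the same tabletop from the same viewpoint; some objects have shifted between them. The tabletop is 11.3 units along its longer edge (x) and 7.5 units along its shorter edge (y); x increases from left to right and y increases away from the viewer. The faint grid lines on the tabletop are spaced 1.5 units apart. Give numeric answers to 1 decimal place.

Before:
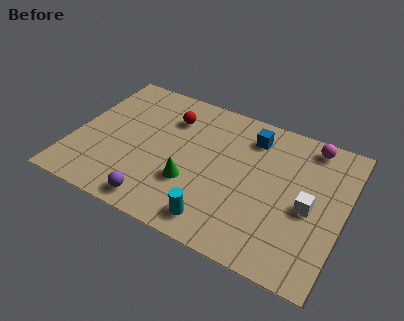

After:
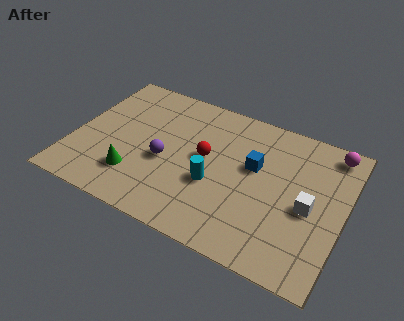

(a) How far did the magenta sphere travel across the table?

0.9

From (9.6, 6.6) to (10.5, 6.6), the magenta sphere covered √(0.9² + 0.0²) ≈ 0.9 units.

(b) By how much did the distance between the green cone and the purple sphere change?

-0.3

Before: roughly 2.0 units apart; after: 1.7. That's 0.3 units closer together.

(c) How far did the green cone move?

2.4

From (5.1, 2.5) to (2.8, 1.9), the green cone covered √(2.3² + 0.6²) ≈ 2.4 units.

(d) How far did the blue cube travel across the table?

1.5

From (7.2, 6.0) to (7.5, 4.5), the blue cube covered √(0.3² + 1.5²) ≈ 1.5 units.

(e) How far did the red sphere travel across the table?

2.3

The red sphere moved from about (3.8, 5.6) to (5.5, 4.1), a distance of √(1.7² + 1.5²) ≈ 2.3.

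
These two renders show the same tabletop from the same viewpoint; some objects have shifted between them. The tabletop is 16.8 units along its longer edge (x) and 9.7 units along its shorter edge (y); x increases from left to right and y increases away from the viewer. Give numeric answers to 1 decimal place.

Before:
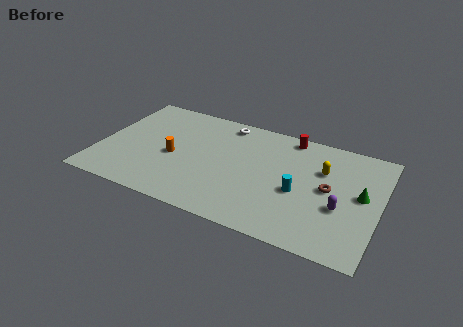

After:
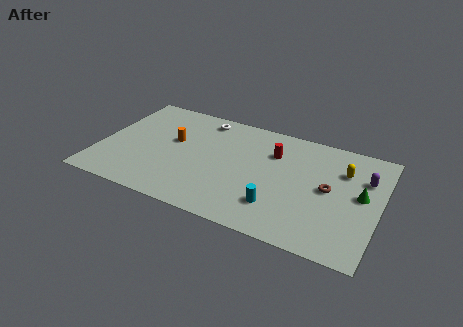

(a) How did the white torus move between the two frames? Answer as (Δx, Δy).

(-1.4, -0.1)

The white torus was at about (7.2, 8.5) and moved to about (5.8, 8.4).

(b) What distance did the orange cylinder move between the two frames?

1.4

The orange cylinder was near (4.5, 4.3) before and (4.3, 5.7) after, so it travelled √(0.2² + 1.4²) ≈ 1.4 units.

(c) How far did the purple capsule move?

3.2

The purple capsule was near (14.6, 3.7) before and (15.8, 6.7) after, so it travelled √(1.2² + 3.0²) ≈ 3.2 units.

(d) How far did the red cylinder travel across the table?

2.0

The red cylinder moved from about (11.1, 8.7) to (10.3, 6.9), a distance of √(0.8² + 1.8²) ≈ 2.0.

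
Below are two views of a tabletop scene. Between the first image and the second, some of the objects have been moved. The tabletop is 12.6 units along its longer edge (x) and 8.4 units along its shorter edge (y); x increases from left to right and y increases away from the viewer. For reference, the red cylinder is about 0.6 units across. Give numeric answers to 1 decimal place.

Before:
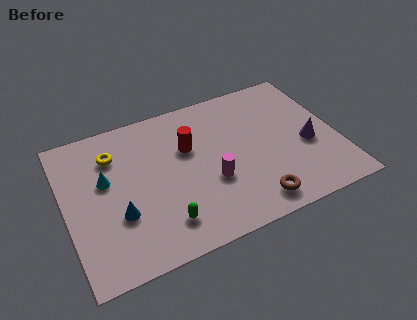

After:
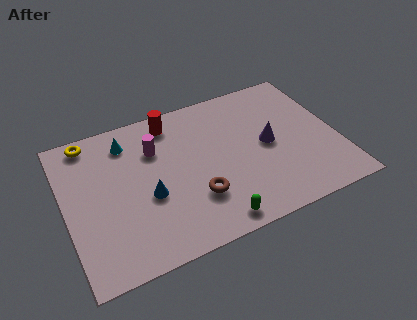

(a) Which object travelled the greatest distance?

the magenta cylinder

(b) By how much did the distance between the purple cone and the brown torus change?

+0.3

Before: roughly 3.7 units apart; after: 4.0. That's 0.3 units further apart.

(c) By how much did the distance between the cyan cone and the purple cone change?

-2.6

They were about 9.4 units apart before and 6.8 after — 2.6 units closer together.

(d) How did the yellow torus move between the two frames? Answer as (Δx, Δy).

(-1.0, 1.2)

The yellow torus was at about (2.4, 6.3) and moved to about (1.4, 7.5).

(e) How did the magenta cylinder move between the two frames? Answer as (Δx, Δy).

(-2.3, 2.8)

From the two frames, the magenta cylinder sits at roughly (6.6, 3.1) before and (4.3, 5.9) after.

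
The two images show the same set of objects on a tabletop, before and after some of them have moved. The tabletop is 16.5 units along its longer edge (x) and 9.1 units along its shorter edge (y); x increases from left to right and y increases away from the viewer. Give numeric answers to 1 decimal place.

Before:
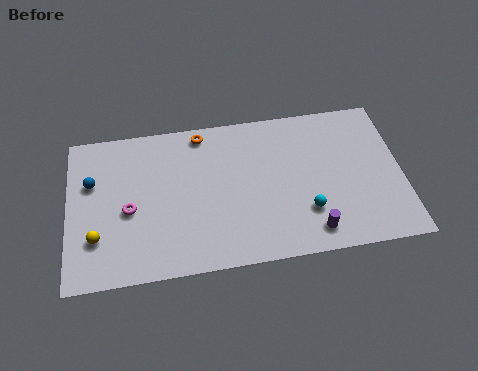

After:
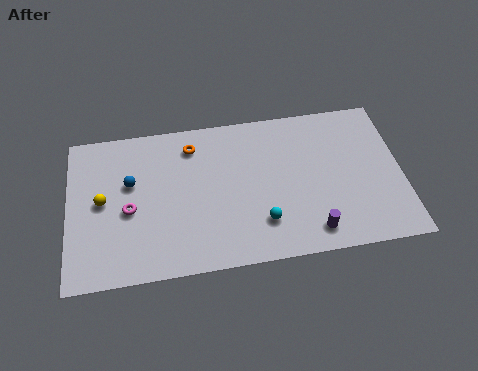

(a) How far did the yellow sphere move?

2.1

The yellow sphere moved from about (1.4, 2.6) to (1.7, 4.7), a distance of √(0.3² + 2.1²) ≈ 2.1.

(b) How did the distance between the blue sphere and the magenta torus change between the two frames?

-1.0

The distance was about 2.6 in the first image and 1.6 in the second, so they moved 1.0 units closer together.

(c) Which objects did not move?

the magenta torus and the purple cylinder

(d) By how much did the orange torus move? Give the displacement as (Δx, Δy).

(-0.5, -0.7)

The orange torus was at about (6.7, 8.1) and moved to about (6.2, 7.4).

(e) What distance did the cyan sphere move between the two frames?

2.2

The cyan sphere moved from about (11.7, 2.6) to (9.5, 2.3), a distance of √(2.2² + 0.3²) ≈ 2.2.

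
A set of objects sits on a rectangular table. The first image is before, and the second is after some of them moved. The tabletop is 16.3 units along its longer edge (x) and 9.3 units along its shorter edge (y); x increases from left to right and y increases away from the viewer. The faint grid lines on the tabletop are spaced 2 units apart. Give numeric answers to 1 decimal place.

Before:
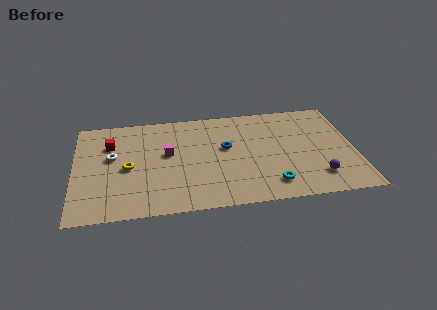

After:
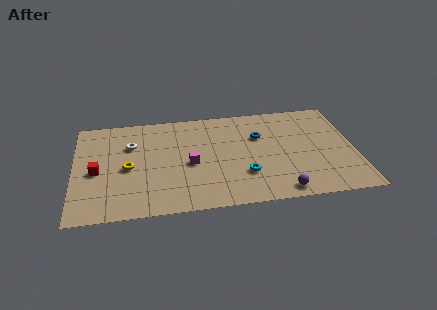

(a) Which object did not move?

the yellow torus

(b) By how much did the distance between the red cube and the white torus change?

+1.8

They were about 1.2 units apart before and 3.0 after — 1.8 units further apart.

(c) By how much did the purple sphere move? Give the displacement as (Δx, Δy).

(-2.2, -1.0)

The purple sphere was at about (14.0, 2.0) and moved to about (11.8, 1.0).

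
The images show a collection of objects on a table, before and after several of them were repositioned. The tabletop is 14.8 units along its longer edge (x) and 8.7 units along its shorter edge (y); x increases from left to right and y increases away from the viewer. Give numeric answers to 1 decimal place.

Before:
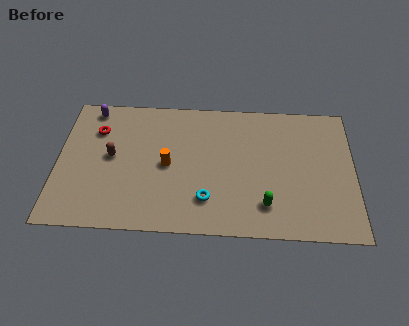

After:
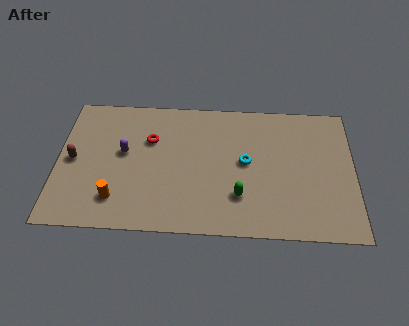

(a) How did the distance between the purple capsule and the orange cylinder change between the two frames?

-2.2

They were about 5.2 units apart before and 3.0 after — 2.2 units closer together.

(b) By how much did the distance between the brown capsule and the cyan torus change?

+3.2

Before: roughly 5.4 units apart; after: 8.6. That's 3.2 units further apart.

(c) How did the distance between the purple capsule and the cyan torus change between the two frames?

-2.0

Before: roughly 8.1 units apart; after: 6.1. That's 2.0 units closer together.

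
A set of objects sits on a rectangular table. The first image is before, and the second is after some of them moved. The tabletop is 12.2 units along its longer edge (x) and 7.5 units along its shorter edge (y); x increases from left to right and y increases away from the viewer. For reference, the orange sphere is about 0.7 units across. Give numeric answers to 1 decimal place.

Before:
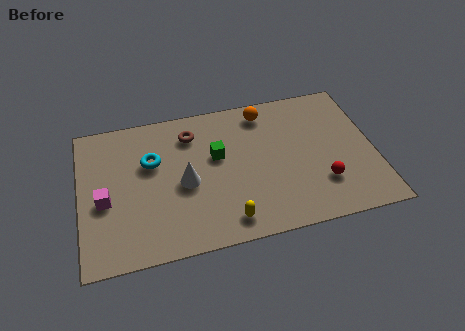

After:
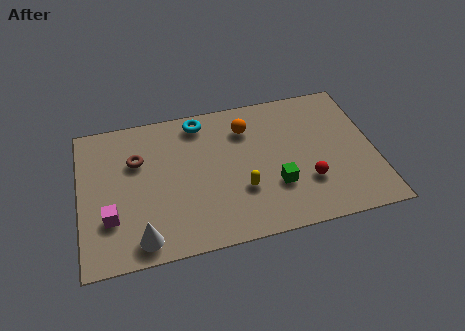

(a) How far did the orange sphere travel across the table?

1.1

The orange sphere moved from about (7.8, 6.4) to (7.0, 5.7), a distance of √(0.8² + 0.7²) ≈ 1.1.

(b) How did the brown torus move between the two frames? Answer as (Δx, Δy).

(-2.3, -0.9)

The brown torus started near (4.7, 5.9) and ended near (2.4, 5.0).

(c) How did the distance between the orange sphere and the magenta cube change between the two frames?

-0.8

They were about 7.5 units apart before and 6.7 after — 0.8 units closer together.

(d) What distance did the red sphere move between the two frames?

0.6

The red sphere was near (9.9, 2.1) before and (9.3, 2.3) after, so it travelled √(0.6² + 0.2²) ≈ 0.6 units.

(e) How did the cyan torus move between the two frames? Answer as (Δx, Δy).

(2.1, 1.7)

The cyan torus started near (3.0, 4.8) and ended near (5.1, 6.5).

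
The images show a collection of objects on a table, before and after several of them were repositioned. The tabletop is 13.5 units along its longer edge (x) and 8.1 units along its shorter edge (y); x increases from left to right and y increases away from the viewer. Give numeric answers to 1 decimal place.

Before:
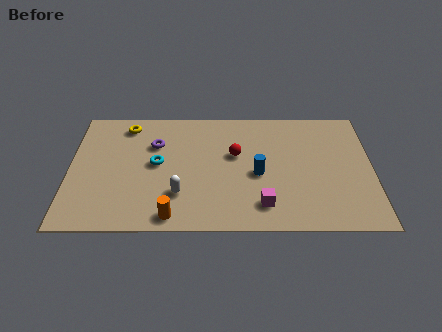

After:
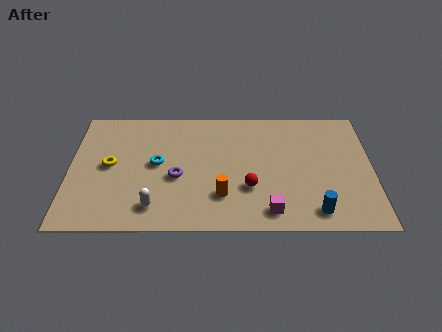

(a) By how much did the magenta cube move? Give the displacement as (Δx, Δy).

(0.3, -0.4)

From the two frames, the magenta cube sits at roughly (8.6, 1.6) before and (8.9, 1.2) after.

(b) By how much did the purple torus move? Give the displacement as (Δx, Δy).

(1.0, -2.2)

The purple torus started near (3.8, 5.6) and ended near (4.8, 3.4).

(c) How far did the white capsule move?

1.4

The white capsule moved from about (4.9, 2.3) to (3.8, 1.5), a distance of √(1.1² + 0.8²) ≈ 1.4.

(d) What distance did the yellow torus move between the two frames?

2.8

The yellow torus was near (2.5, 6.9) before and (1.8, 4.2) after, so it travelled √(0.7² + 2.7²) ≈ 2.8 units.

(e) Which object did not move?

the cyan torus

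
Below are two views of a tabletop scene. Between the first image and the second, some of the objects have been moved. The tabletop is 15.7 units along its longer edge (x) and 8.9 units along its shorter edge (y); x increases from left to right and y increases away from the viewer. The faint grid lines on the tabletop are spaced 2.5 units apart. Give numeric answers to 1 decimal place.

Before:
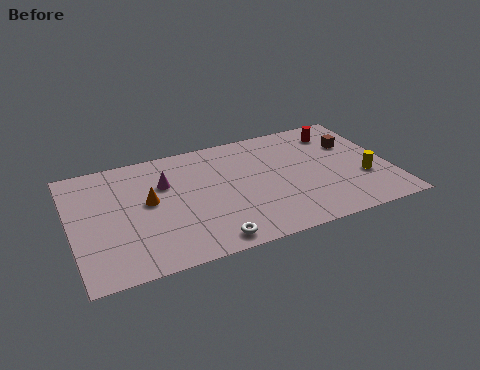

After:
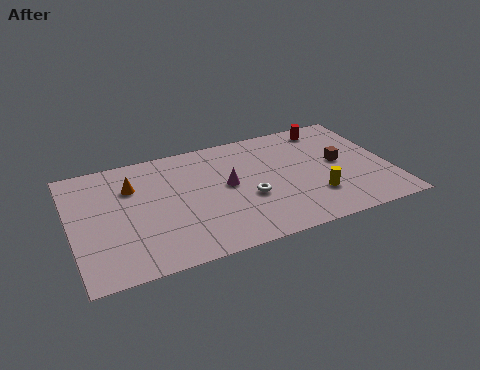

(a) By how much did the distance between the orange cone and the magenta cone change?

+3.4

They were about 1.4 units apart before and 4.8 after — 3.4 units further apart.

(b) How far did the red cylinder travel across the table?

0.6

From (13.5, 7.2) to (13.1, 7.7), the red cylinder covered √(0.4² + 0.5²) ≈ 0.6 units.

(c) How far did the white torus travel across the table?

3.3

The white torus moved from about (6.4, 1.0) to (8.6, 3.5), a distance of √(2.2² + 2.5²) ≈ 3.3.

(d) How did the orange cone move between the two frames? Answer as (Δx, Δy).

(-0.7, 1.4)

The orange cone was at about (3.8, 4.9) and moved to about (3.1, 6.3).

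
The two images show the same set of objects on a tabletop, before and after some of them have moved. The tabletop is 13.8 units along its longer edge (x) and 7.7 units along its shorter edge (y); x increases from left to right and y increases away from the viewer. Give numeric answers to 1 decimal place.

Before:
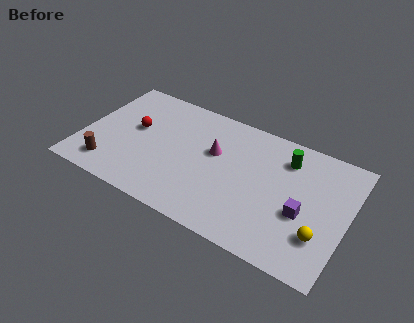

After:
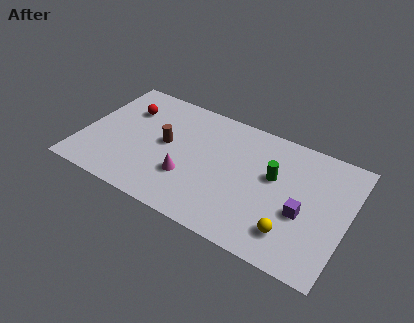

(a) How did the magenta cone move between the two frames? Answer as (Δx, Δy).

(-1.1, -2.2)

The magenta cone started near (6.8, 4.7) and ended near (5.7, 2.5).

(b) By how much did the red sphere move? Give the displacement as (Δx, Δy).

(-0.6, 1.1)

From the two frames, the red sphere sits at roughly (2.6, 4.4) before and (2.0, 5.5) after.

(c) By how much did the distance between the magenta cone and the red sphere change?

+0.6

They were about 4.2 units apart before and 4.8 after — 0.6 units further apart.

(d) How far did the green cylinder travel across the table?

1.5

The green cylinder was near (10.4, 6.0) before and (9.9, 4.6) after, so it travelled √(0.5² + 1.4²) ≈ 1.5 units.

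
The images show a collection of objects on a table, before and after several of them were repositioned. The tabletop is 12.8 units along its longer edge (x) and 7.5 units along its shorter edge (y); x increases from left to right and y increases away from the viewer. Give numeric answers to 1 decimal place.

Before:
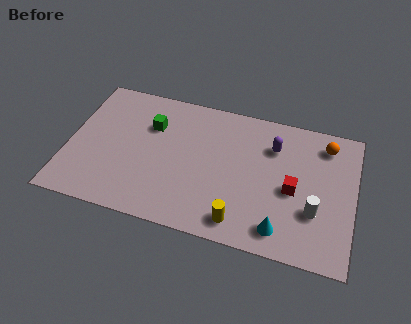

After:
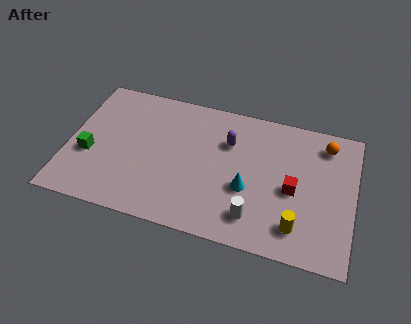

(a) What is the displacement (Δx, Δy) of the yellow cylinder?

(2.5, 0.4)

The yellow cylinder started near (7.9, 1.1) and ended near (10.4, 1.5).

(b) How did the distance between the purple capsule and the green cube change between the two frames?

+1.0

They were about 5.5 units apart before and 6.5 after — 1.0 units further apart.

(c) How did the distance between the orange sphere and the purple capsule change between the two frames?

+2.0

Before: roughly 2.4 units apart; after: 4.4. That's 2.0 units further apart.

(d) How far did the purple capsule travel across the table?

2.0

From (9.1, 5.5) to (7.1, 5.2), the purple capsule covered √(2.0² + 0.3²) ≈ 2.0 units.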